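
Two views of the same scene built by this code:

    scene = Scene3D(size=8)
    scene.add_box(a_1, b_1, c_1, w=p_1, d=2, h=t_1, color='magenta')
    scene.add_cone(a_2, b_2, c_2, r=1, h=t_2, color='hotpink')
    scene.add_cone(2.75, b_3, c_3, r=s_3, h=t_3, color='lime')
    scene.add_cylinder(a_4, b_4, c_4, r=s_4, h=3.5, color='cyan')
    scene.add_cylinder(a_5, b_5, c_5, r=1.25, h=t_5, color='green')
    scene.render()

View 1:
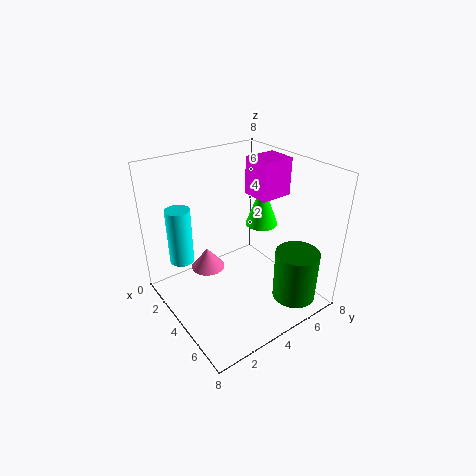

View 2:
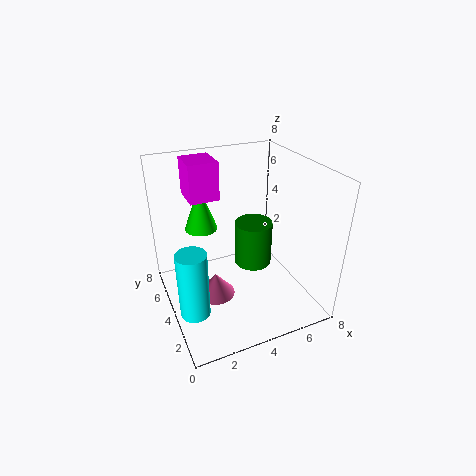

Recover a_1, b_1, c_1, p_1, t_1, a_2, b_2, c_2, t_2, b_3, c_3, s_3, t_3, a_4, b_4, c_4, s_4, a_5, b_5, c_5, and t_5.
a_1 = 2
b_1 = 6
c_1 = 5.5
p_1 = 1.75
t_1 = 2.25
a_2 = 2.25
b_2 = 3
c_2 = 1.5
t_2 = 1.25
b_3 = 6.75
c_3 = 3.5
s_3 = 1
t_3 = 2.75
a_4 = 0.75
b_4 = 2
c_4 = 1.5
s_4 = 0.75
a_5 = 6.25
b_5 = 6.5
c_5 = 0.25
t_5 = 3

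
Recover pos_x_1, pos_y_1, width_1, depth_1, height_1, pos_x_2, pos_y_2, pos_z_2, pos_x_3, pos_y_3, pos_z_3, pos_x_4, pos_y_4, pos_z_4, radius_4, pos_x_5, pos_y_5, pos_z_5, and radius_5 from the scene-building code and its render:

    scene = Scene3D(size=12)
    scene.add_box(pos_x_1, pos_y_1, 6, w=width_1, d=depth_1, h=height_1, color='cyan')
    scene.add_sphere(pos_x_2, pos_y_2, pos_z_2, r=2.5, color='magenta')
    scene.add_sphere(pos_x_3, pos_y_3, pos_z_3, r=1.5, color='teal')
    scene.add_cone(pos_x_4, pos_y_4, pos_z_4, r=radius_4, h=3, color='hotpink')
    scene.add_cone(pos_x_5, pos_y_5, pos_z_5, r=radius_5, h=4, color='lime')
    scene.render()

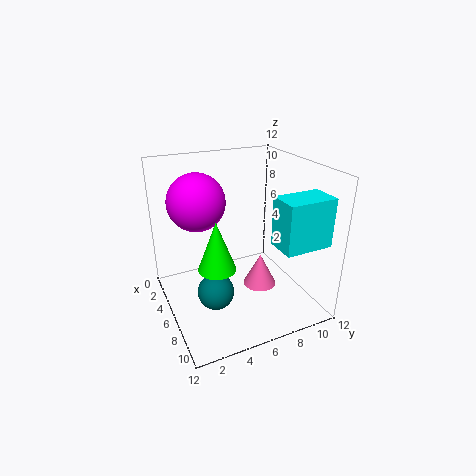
pos_x_1 = 8
pos_y_1 = 8
width_1 = 2.5
depth_1 = 4
height_1 = 4
pos_x_2 = 3
pos_y_2 = 3.5
pos_z_2 = 8.5
pos_x_3 = 7
pos_y_3 = 3.5
pos_z_3 = 2
pos_x_4 = 5.5
pos_y_4 = 8.5
pos_z_4 = 0.5
radius_4 = 1.5
pos_x_5 = 7.5
pos_y_5 = 3.5
pos_z_5 = 4.5
radius_5 = 1.5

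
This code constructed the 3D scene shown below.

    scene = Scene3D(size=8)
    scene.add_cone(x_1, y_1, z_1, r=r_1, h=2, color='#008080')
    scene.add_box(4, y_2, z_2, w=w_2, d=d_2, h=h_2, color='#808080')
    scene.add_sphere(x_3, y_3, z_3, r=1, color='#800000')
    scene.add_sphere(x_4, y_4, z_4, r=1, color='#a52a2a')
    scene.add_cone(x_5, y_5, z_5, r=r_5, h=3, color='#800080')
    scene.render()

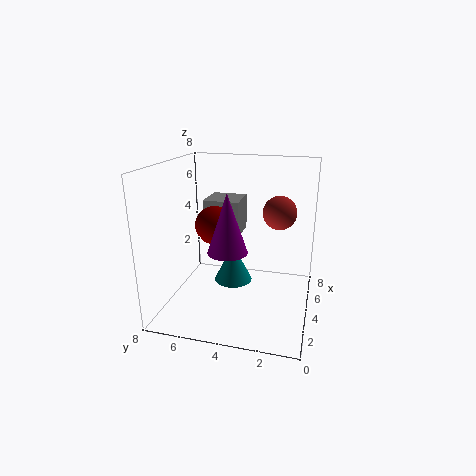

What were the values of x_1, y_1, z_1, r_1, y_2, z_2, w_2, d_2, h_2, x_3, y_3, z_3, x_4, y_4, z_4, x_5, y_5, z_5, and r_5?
x_1 = 3
y_1 = 4
z_1 = 2
r_1 = 1
y_2 = 4
z_2 = 4
w_2 = 2
d_2 = 2
h_2 = 2
x_3 = 3
y_3 = 5
z_3 = 5
x_4 = 6
y_4 = 2
z_4 = 5
x_5 = 2
y_5 = 4
z_5 = 4
r_5 = 1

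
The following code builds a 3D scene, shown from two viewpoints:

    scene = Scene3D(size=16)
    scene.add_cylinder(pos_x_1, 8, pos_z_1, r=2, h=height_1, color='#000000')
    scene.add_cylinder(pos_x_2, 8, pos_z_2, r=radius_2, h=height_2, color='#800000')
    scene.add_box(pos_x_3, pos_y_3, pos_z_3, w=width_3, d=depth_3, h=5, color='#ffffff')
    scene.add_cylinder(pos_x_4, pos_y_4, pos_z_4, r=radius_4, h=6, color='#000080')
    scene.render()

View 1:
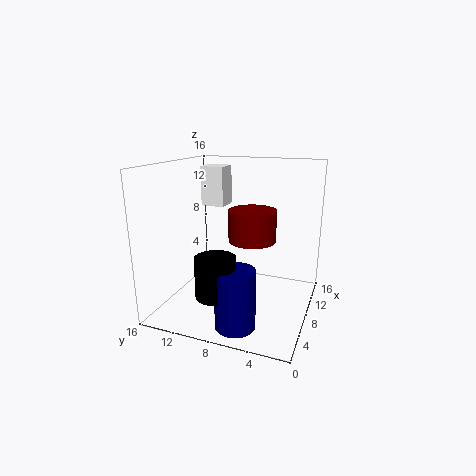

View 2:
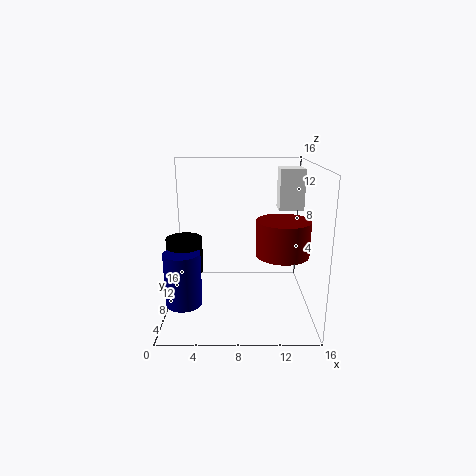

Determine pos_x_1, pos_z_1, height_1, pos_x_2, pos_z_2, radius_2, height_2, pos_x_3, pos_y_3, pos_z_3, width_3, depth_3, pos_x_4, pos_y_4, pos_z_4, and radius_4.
pos_x_1 = 2, pos_z_1 = 4, height_1 = 4, pos_x_2 = 13, pos_z_2 = 6, radius_2 = 3, height_2 = 4, pos_x_3 = 13, pos_y_3 = 12, pos_z_3 = 10, width_3 = 3, depth_3 = 3, pos_x_4 = 2, pos_y_4 = 6, pos_z_4 = 1, radius_4 = 2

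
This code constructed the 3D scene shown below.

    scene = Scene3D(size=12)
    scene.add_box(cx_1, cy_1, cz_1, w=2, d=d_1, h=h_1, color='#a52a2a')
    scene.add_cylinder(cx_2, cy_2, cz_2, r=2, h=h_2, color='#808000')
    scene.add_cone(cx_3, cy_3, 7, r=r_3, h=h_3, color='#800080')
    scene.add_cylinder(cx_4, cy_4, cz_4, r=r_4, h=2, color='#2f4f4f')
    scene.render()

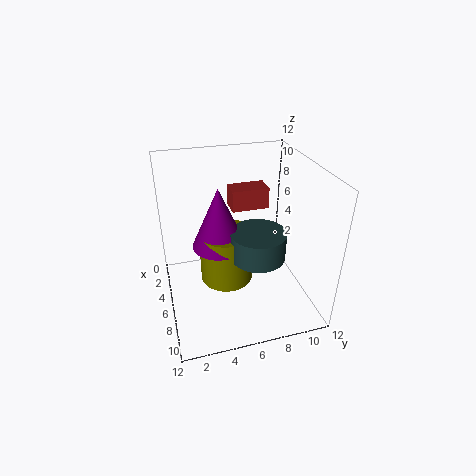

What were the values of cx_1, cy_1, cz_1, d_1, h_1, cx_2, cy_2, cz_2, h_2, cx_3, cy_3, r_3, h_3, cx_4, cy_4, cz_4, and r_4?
cx_1 = 0.5; cy_1 = 6.5; cz_1 = 6.5; d_1 = 3.5; h_1 = 2; cx_2 = 8; cy_2 = 4.5; cz_2 = 4; h_2 = 4; cx_3 = 8; cy_3 = 4; r_3 = 2; h_3 = 4.5; cx_4 = 9.5; cy_4 = 6.5; cz_4 = 6.5; r_4 = 2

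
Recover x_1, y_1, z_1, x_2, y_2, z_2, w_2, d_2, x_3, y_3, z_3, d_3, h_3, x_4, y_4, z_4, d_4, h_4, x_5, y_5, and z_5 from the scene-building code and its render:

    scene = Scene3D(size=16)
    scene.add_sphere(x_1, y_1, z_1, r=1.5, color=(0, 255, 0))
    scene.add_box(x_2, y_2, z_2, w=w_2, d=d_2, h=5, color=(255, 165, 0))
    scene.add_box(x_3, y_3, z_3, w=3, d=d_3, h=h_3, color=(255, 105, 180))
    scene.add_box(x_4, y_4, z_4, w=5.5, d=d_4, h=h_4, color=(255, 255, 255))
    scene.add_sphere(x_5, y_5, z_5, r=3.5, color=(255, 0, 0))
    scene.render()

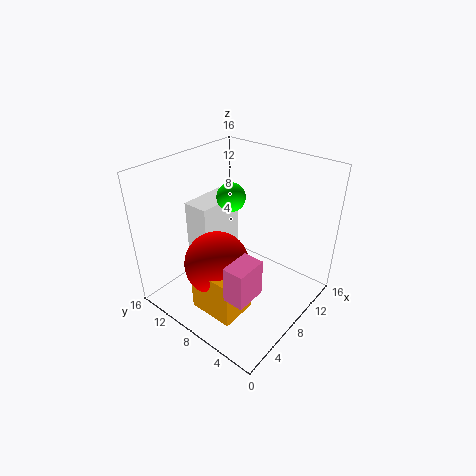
x_1 = 7.5, y_1 = 8.5, z_1 = 13, x_2 = 2, y_2 = 4.5, z_2 = 1.5, w_2 = 4, d_2 = 5, x_3 = 0.5, y_3 = 1.5, z_3 = 7, d_3 = 2, h_3 = 3.5, x_4 = 5.5, y_4 = 10.5, z_4 = 5, d_4 = 3, h_4 = 6.5, x_5 = 5, y_5 = 8.5, z_5 = 6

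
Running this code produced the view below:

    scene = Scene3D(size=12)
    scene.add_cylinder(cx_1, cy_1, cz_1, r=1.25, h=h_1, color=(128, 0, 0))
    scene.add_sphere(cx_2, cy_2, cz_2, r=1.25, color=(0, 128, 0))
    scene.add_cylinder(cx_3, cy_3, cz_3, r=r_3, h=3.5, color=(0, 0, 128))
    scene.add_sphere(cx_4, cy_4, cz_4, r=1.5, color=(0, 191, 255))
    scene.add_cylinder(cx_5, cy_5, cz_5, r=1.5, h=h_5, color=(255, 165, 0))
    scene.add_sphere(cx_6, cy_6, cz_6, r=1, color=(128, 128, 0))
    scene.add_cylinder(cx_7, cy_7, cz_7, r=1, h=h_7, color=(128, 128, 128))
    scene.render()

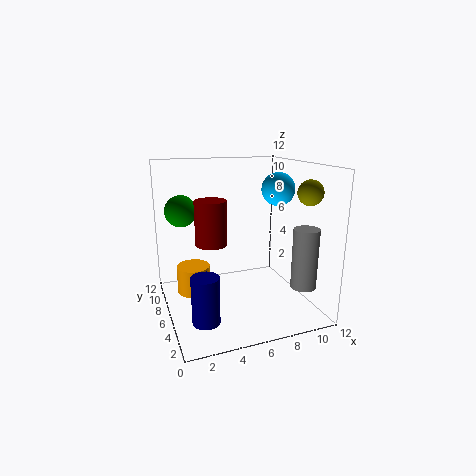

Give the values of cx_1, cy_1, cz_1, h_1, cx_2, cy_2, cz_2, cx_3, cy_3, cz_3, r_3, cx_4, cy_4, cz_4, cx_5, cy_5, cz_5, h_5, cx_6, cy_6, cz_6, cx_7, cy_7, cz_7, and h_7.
cx_1 = 3.5
cy_1 = 5.25
cz_1 = 6
h_1 = 3.5
cx_2 = 1.5
cy_2 = 6.75
cz_2 = 8.5
cx_3 = 2
cy_3 = 1.75
cz_3 = 1.5
r_3 = 1
cx_4 = 10.5
cy_4 = 7.75
cz_4 = 9.5
cx_5 = 2.75
cy_5 = 9
cz_5 = 0.25
h_5 = 2.5
cx_6 = 10.75
cy_6 = 3
cz_6 = 10
cx_7 = 10
cy_7 = 2
cz_7 = 2.75
h_7 = 4.75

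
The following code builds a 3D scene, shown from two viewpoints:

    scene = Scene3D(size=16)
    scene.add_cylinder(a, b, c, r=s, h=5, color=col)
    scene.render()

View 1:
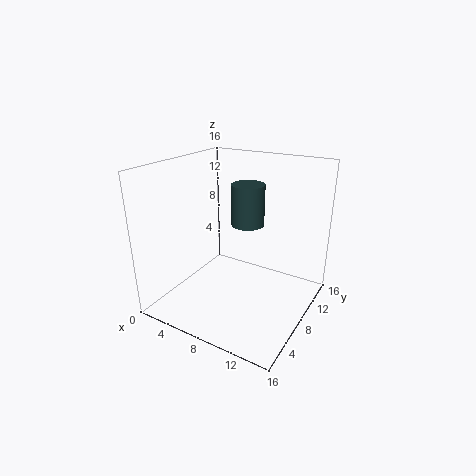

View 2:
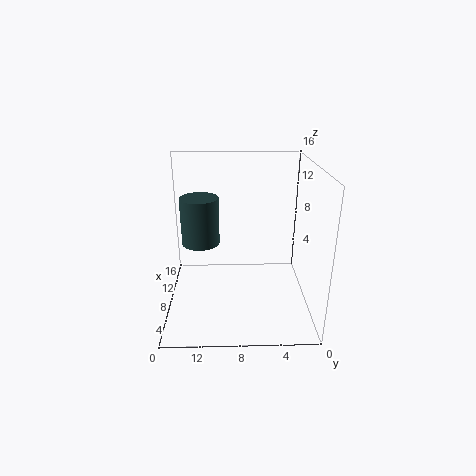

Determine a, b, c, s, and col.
a = 7, b = 12, c = 8, s = 2, col = 'darkslategray'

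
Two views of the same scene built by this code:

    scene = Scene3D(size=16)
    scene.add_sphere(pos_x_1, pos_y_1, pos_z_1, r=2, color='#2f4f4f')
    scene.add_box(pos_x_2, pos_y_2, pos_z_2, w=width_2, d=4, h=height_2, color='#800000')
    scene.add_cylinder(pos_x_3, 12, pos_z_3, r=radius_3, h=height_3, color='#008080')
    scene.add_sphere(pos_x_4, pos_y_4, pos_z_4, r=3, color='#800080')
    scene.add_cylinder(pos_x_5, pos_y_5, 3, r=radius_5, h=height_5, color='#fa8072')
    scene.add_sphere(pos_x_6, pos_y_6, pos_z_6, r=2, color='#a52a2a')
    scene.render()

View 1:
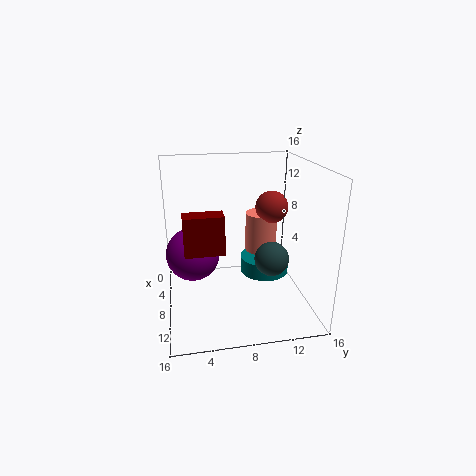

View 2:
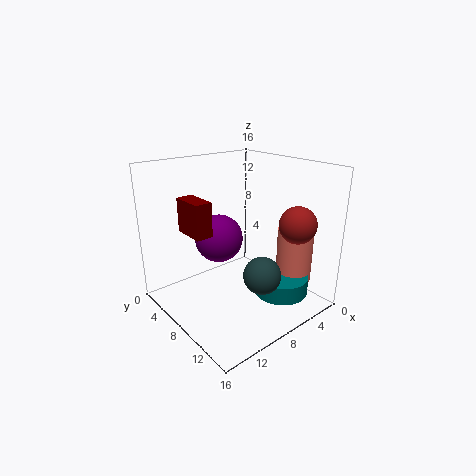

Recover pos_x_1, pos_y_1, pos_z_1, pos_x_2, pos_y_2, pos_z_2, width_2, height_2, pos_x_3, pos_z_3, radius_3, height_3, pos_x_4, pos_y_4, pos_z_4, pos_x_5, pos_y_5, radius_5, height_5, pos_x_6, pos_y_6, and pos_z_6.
pos_x_1 = 8, pos_y_1 = 12, pos_z_1 = 5, pos_x_2 = 10, pos_y_2 = 2, pos_z_2 = 8, width_2 = 2, height_2 = 4, pos_x_3 = 5, pos_z_3 = 2, radius_3 = 3, height_3 = 2, pos_x_4 = 7, pos_y_4 = 3, pos_z_4 = 6, pos_x_5 = 3, pos_y_5 = 12, radius_5 = 2, height_5 = 6, pos_x_6 = 4, pos_y_6 = 13, pos_z_6 = 10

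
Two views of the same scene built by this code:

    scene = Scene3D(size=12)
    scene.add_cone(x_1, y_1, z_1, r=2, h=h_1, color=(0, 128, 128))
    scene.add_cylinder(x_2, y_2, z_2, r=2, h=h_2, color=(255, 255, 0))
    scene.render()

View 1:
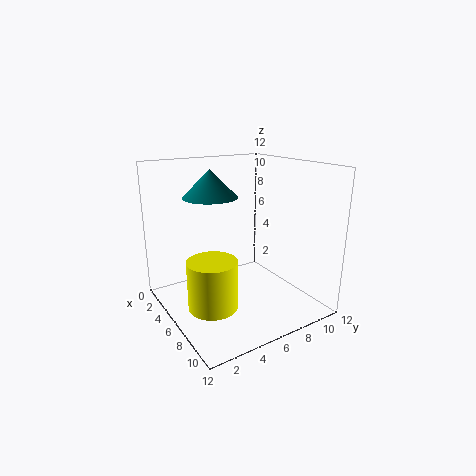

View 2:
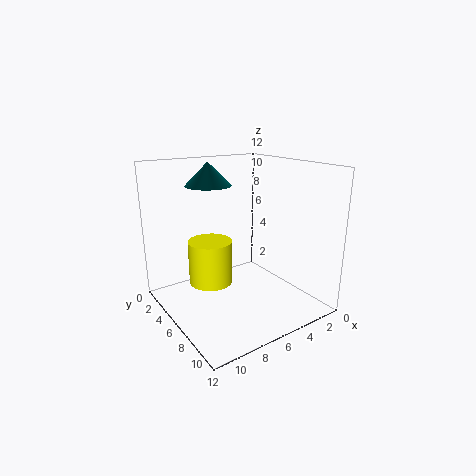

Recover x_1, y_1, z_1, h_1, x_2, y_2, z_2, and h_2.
x_1 = 7; y_1 = 3; z_1 = 10; h_1 = 2; x_2 = 7; y_2 = 3; z_2 = 1; h_2 = 4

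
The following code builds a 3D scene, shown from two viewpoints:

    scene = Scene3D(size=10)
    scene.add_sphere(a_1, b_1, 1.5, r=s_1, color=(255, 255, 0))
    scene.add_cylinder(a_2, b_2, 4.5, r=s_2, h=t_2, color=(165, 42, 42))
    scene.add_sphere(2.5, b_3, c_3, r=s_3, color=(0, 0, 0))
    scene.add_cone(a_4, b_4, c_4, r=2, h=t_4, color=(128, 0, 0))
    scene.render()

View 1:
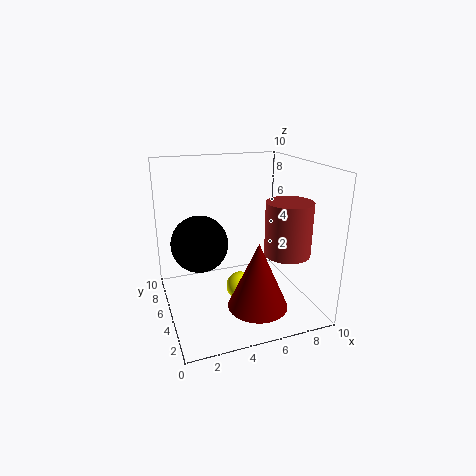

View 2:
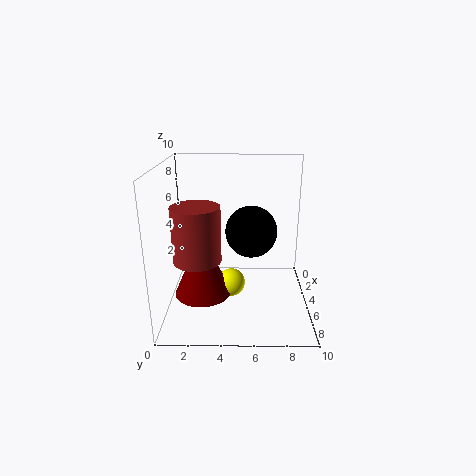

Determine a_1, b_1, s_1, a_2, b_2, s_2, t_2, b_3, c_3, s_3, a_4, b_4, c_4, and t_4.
a_1 = 5, b_1 = 4.5, s_1 = 1, a_2 = 7.5, b_2 = 2.5, s_2 = 1.5, t_2 = 3.5, b_3 = 6, c_3 = 4.5, s_3 = 2, a_4 = 5.5, b_4 = 2.5, c_4 = 1, t_4 = 4.5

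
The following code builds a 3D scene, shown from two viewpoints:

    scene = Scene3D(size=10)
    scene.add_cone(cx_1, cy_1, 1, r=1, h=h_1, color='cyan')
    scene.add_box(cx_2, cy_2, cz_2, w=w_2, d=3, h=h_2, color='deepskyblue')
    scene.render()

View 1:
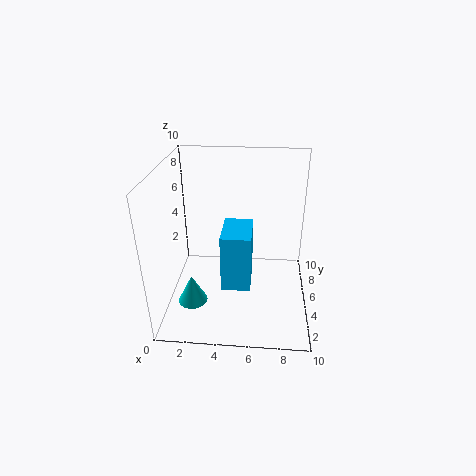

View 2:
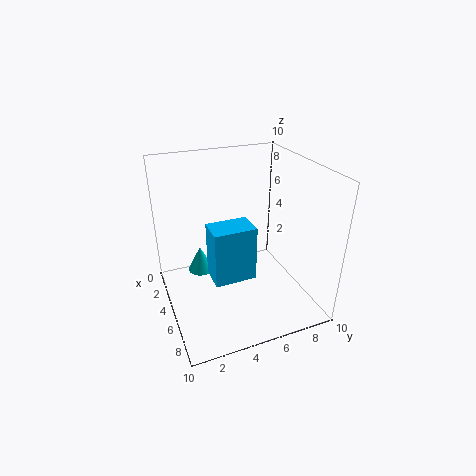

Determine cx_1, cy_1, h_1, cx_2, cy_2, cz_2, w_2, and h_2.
cx_1 = 2, cy_1 = 3, h_1 = 2, cx_2 = 4, cy_2 = 3, cz_2 = 2, w_2 = 2, h_2 = 4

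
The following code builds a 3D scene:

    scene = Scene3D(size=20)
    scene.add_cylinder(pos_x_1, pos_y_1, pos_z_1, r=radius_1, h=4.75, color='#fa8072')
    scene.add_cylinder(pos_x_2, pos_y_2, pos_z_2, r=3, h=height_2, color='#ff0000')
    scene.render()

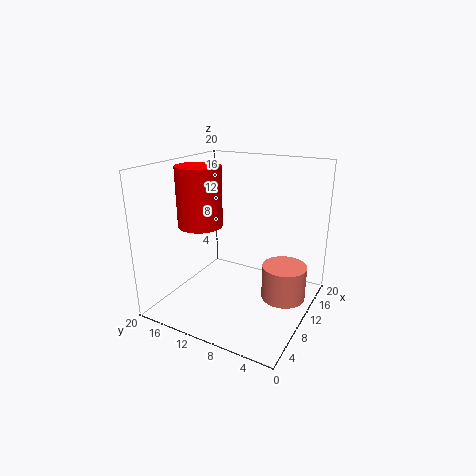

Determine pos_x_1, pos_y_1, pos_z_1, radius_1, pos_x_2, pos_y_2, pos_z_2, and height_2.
pos_x_1 = 10.75
pos_y_1 = 3.25
pos_z_1 = 2.25
radius_1 = 3
pos_x_2 = 7.25
pos_y_2 = 14.25
pos_z_2 = 12
height_2 = 8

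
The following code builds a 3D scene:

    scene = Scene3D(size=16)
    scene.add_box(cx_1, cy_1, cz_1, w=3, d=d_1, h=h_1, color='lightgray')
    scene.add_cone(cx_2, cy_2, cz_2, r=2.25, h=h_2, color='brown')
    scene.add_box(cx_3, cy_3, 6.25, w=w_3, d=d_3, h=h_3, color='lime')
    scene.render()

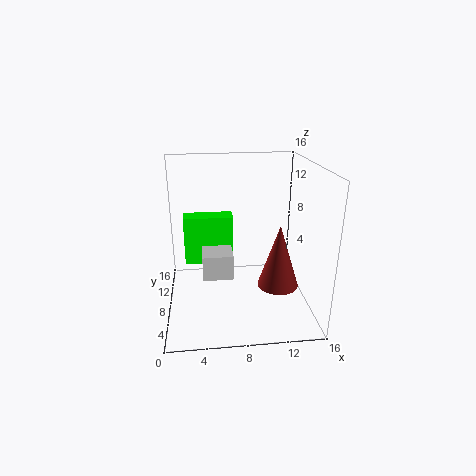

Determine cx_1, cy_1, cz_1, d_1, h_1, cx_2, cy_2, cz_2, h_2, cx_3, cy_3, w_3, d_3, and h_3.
cx_1 = 4; cy_1 = 3; cz_1 = 5.75; d_1 = 4; h_1 = 2.5; cx_2 = 12.25; cy_2 = 6; cz_2 = 3; h_2 = 7; cx_3 = 2.25; cy_3 = 5.75; w_3 = 5; d_3 = 2; h_3 = 5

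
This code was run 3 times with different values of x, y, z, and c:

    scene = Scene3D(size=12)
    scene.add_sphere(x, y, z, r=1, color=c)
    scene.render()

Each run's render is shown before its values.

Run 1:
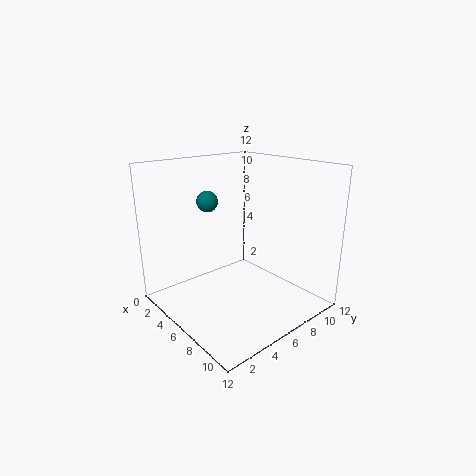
x = 1
y = 6.5
z = 8
c = 'teal'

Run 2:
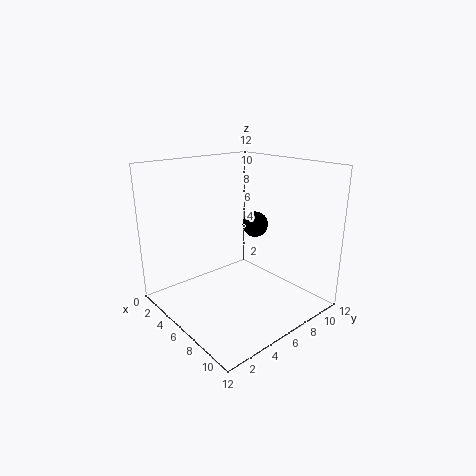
x = 7.5
y = 6.5
z = 7.5
c = 'black'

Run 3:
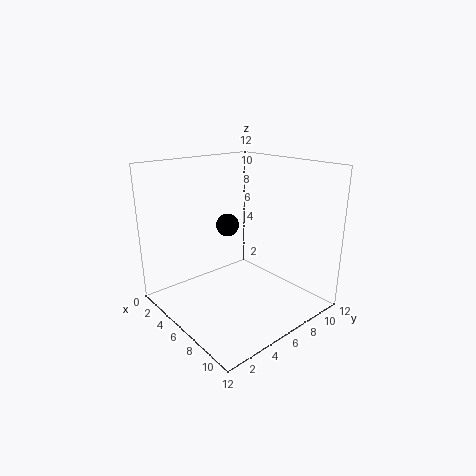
x = 4
y = 6.5
z = 6.5
c = 'black'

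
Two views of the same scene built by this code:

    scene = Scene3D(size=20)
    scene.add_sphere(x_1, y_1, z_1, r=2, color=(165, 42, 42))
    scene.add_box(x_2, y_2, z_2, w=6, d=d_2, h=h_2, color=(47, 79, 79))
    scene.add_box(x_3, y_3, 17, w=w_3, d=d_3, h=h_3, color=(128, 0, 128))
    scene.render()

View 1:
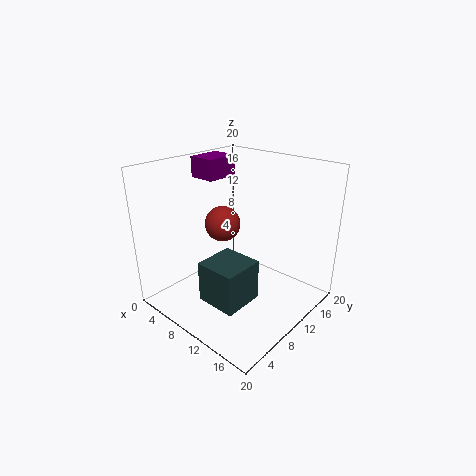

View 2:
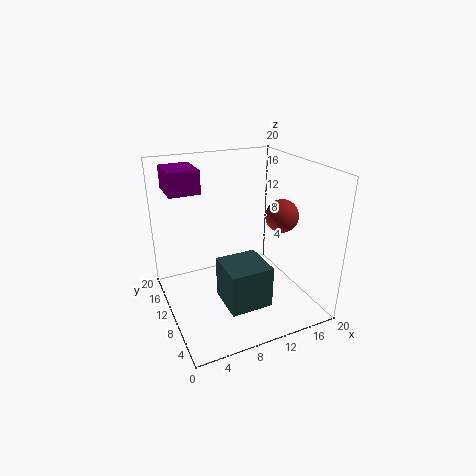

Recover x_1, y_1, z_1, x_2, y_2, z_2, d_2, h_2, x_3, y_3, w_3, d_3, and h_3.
x_1 = 13; y_1 = 4; z_1 = 15; x_2 = 7; y_2 = 5; z_2 = 1; d_2 = 6; h_2 = 6; x_3 = 1; y_3 = 10; w_3 = 4; d_3 = 5; h_3 = 3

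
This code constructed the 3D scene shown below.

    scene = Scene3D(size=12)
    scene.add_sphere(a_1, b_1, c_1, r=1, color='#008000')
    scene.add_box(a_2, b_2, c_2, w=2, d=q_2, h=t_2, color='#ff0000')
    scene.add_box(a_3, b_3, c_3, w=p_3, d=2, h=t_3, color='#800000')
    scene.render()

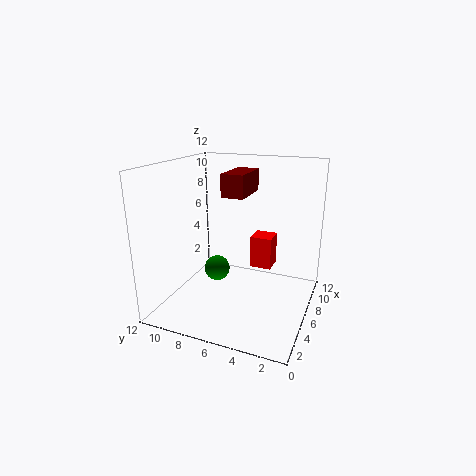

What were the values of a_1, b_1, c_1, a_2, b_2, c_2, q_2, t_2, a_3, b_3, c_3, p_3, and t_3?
a_1 = 4; b_1 = 7; c_1 = 4; a_2 = 9; b_2 = 4; c_2 = 2; q_2 = 2; t_2 = 3; a_3 = 7; b_3 = 6; c_3 = 9; p_3 = 4; t_3 = 2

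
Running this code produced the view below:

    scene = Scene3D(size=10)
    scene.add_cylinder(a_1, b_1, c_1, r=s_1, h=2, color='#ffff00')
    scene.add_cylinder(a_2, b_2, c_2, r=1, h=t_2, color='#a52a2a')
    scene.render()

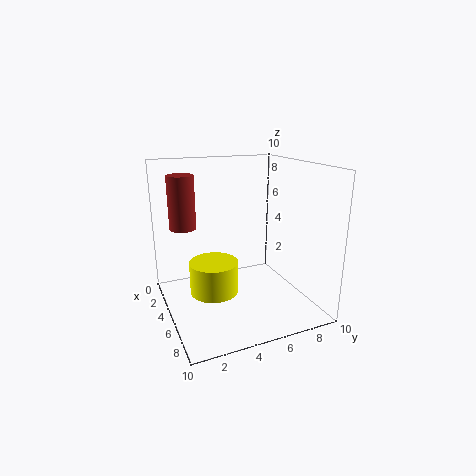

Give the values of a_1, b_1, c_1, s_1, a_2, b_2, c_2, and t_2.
a_1 = 7; b_1 = 2.5; c_1 = 2.5; s_1 = 1.5; a_2 = 1.5; b_2 = 2; c_2 = 5; t_2 = 4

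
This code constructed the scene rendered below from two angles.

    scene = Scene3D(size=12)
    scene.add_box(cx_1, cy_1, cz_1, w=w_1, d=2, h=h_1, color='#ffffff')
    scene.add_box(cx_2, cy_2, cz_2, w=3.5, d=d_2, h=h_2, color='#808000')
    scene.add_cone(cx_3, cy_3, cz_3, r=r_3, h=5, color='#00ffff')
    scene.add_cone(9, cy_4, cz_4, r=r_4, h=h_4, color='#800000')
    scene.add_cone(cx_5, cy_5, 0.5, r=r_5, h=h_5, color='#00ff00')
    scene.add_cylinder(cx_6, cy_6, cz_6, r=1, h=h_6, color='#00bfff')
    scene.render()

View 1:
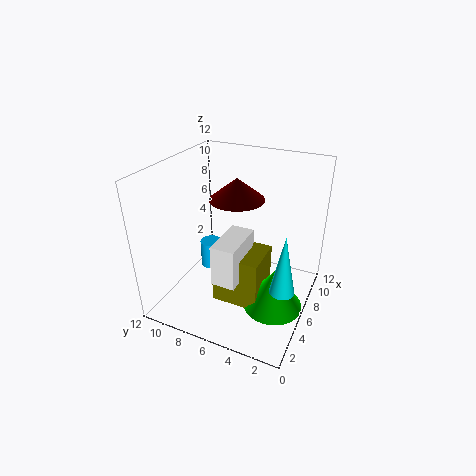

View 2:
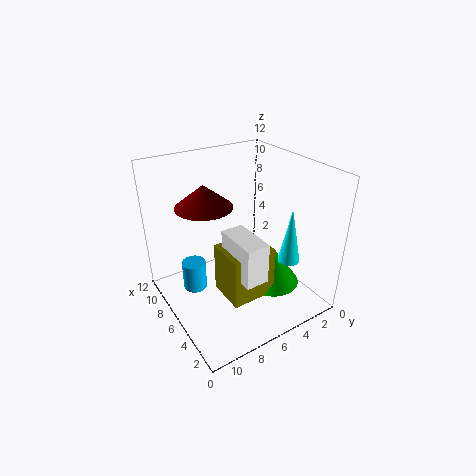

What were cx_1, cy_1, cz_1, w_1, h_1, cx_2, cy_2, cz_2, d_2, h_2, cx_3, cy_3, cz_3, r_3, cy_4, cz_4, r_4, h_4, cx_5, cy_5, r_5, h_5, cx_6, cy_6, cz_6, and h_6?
cx_1 = 3; cy_1 = 5; cz_1 = 3; w_1 = 4; h_1 = 3.5; cx_2 = 4; cy_2 = 3.5; cz_2 = 0.5; d_2 = 4; h_2 = 4.5; cx_3 = 4.5; cy_3 = 1.5; cz_3 = 3; r_3 = 1; cy_4 = 7.5; cz_4 = 8; r_4 = 2.5; h_4 = 2; cx_5 = 5.5; cy_5 = 2.5; r_5 = 2.5; h_5 = 3.5; cx_6 = 7.5; cy_6 = 9.5; cz_6 = 1.5; h_6 = 2.5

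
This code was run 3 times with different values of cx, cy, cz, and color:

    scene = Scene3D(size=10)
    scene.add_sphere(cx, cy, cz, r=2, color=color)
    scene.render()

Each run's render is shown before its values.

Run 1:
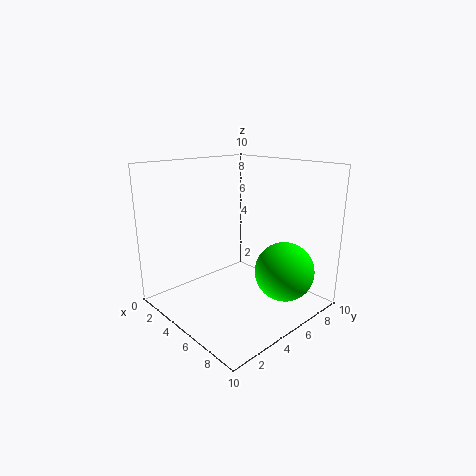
cx = 8
cy = 6.5
cz = 3
color = 'lime'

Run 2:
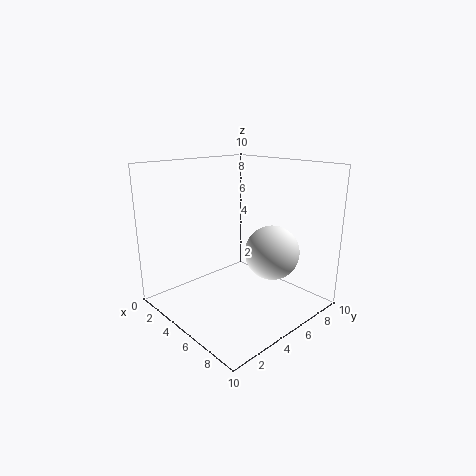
cx = 6
cy = 7.5
cz = 3.5
color = 'white'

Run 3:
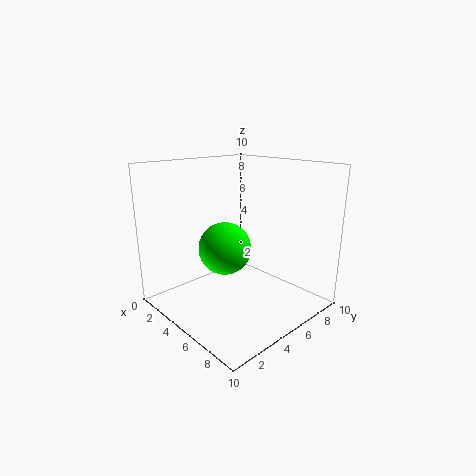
cx = 3
cy = 5.5
cz = 3.5
color = 'lime'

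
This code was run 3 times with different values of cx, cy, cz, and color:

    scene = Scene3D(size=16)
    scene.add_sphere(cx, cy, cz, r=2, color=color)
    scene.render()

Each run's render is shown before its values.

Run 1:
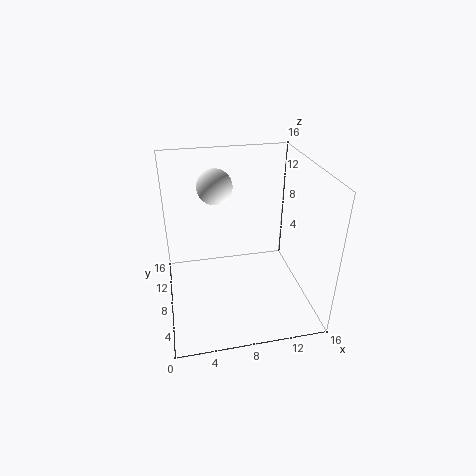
cx = 6, cy = 11, cz = 13, color = 'white'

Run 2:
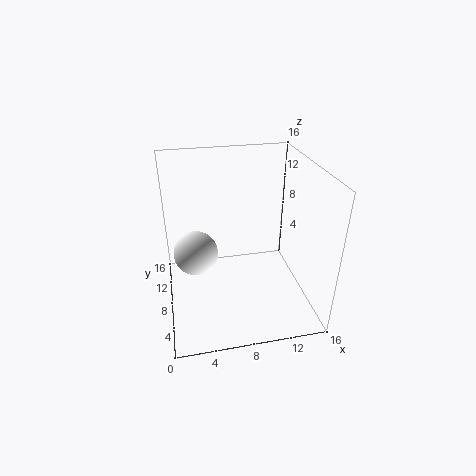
cx = 3, cy = 3, cz = 10, color = 'white'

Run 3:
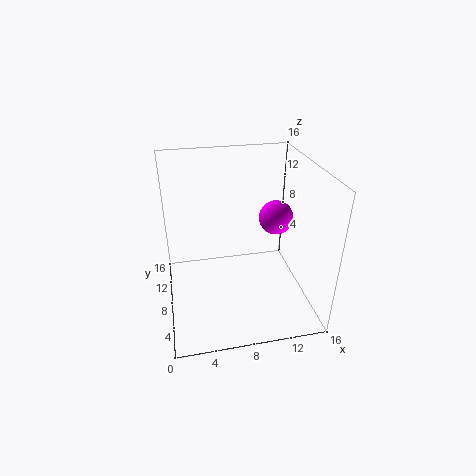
cx = 13, cy = 10, cz = 9, color = 'magenta'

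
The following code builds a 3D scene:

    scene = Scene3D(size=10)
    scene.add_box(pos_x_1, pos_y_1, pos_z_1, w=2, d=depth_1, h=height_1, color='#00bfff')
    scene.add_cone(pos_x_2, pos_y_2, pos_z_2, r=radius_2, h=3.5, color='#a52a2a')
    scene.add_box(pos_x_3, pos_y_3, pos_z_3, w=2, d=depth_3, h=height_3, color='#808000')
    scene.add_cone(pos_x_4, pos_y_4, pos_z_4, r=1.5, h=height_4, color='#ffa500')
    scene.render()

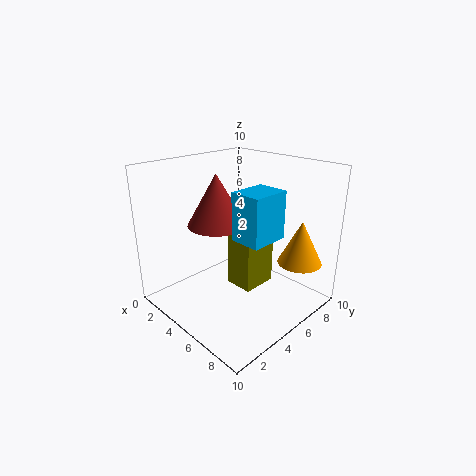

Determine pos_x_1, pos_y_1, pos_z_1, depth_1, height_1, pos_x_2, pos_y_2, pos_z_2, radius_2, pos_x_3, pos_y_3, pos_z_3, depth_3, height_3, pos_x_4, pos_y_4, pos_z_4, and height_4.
pos_x_1 = 6.5
pos_y_1 = 3
pos_z_1 = 6
depth_1 = 2.5
height_1 = 3
pos_x_2 = 4
pos_y_2 = 4
pos_z_2 = 6
radius_2 = 2
pos_x_3 = 4.5
pos_y_3 = 4.5
pos_z_3 = 1.5
depth_3 = 2.5
height_3 = 4
pos_x_4 = 8.5
pos_y_4 = 7.5
pos_z_4 = 3.5
height_4 = 3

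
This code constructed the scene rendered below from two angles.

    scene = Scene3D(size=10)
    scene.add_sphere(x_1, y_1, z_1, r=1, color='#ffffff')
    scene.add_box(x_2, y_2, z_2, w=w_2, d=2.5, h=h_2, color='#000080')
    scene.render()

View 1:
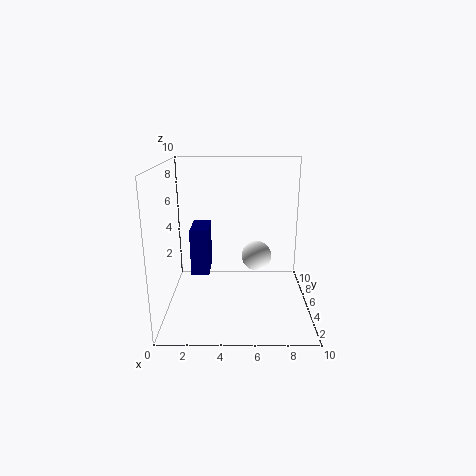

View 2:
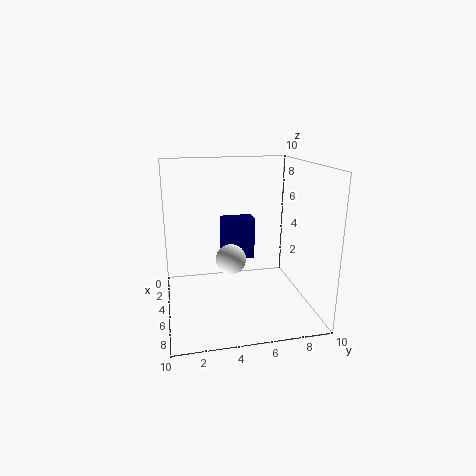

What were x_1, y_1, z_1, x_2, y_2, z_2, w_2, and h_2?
x_1 = 6.25
y_1 = 4.25
z_1 = 4
x_2 = 1.75
y_2 = 4.25
z_2 = 2.5
w_2 = 1.25
h_2 = 3.25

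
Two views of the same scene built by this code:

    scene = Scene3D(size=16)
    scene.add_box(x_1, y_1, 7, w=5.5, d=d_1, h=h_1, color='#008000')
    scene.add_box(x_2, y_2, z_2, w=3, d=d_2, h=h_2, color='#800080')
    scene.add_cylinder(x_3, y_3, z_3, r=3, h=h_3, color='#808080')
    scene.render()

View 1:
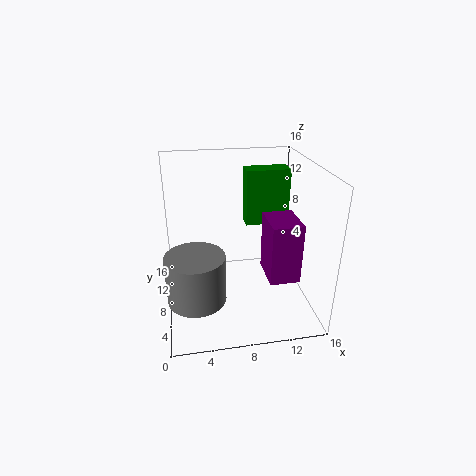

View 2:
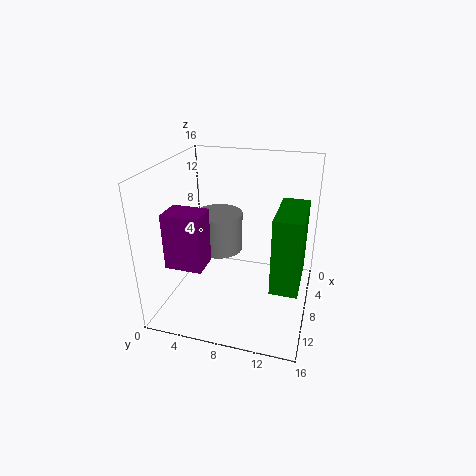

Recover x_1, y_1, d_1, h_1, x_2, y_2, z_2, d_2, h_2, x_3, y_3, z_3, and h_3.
x_1 = 10
y_1 = 13
d_1 = 2.5
h_1 = 7
x_2 = 10
y_2 = 1.5
z_2 = 6
d_2 = 4
h_2 = 6
x_3 = 3
y_3 = 4
z_3 = 3.5
h_3 = 5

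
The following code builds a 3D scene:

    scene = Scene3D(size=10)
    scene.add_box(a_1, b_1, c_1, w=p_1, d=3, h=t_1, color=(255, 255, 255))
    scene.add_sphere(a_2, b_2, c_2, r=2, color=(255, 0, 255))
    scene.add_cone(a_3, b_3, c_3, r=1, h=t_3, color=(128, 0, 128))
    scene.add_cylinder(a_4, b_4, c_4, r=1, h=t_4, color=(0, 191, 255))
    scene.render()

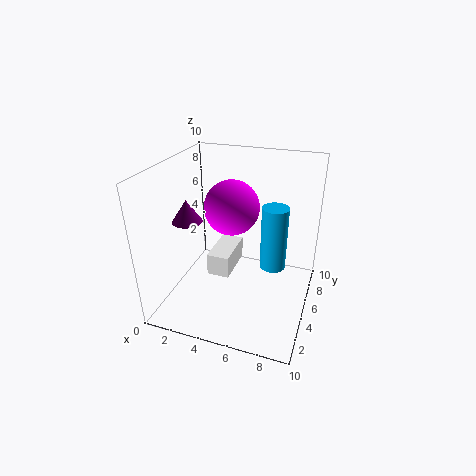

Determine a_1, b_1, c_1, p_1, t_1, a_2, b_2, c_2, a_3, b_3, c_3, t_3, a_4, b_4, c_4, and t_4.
a_1 = 3.5
b_1 = 3
c_1 = 3
p_1 = 1.5
t_1 = 1.5
a_2 = 4
b_2 = 6.5
c_2 = 6.5
a_3 = 2
b_3 = 3.5
c_3 = 6.5
t_3 = 1.5
a_4 = 7
b_4 = 7.5
c_4 = 1.5
t_4 = 5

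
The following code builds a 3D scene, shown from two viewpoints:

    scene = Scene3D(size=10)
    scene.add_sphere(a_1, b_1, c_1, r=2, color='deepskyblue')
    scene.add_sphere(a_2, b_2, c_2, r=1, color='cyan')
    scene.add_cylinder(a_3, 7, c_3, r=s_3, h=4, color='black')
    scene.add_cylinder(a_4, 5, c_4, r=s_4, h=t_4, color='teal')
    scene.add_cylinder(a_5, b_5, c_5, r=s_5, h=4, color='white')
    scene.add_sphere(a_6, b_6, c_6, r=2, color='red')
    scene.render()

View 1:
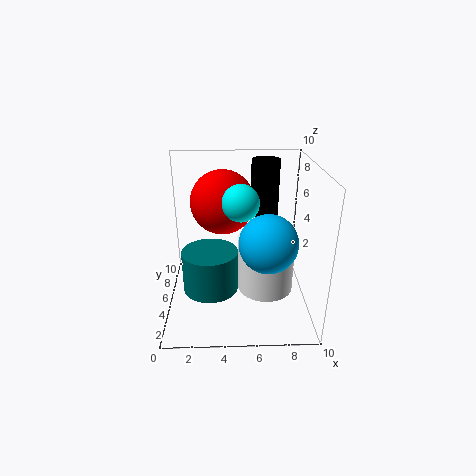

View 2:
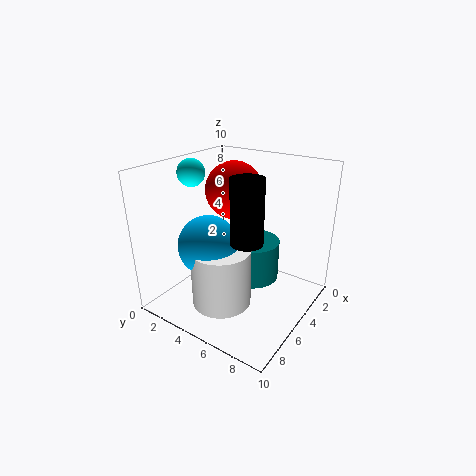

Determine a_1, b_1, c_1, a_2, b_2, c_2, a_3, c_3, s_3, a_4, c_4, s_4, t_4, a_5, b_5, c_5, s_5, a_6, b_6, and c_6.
a_1 = 7, b_1 = 4, c_1 = 5, a_2 = 5, b_2 = 1, c_2 = 9, a_3 = 7, c_3 = 6, s_3 = 1, a_4 = 3, c_4 = 1, s_4 = 2, t_4 = 3, a_5 = 7, b_5 = 5, c_5 = 1, s_5 = 2, a_6 = 4, b_6 = 4, c_6 = 8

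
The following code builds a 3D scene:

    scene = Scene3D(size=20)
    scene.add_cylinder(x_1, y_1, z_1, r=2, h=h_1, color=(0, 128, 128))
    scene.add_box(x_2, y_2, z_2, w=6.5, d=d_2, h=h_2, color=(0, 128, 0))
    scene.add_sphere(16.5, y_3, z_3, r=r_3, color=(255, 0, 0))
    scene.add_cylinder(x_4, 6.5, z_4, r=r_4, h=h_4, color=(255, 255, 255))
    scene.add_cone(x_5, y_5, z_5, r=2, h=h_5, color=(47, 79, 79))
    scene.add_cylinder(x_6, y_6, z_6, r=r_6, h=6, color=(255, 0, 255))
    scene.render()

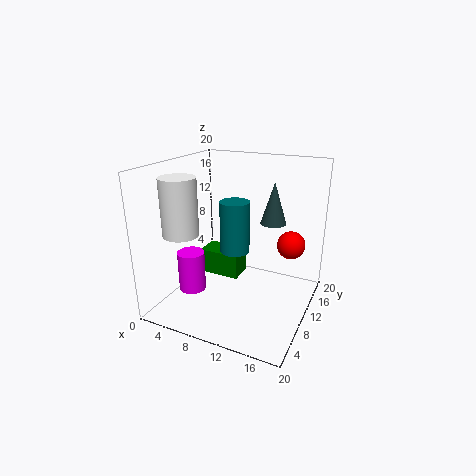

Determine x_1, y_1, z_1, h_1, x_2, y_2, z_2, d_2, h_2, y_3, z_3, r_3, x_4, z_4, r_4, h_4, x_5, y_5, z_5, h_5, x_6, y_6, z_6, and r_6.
x_1 = 10, y_1 = 9, z_1 = 8.5, h_1 = 7, x_2 = 1.5, y_2 = 13.5, z_2 = 1, d_2 = 4, h_2 = 4, y_3 = 14, z_3 = 8.5, r_3 = 2, x_4 = 3, z_4 = 10.5, r_4 = 2.5, h_4 = 8, x_5 = 12.5, y_5 = 17.5, z_5 = 10, h_5 = 6.5, x_6 = 3, y_6 = 8.5, z_6 = 1, r_6 = 2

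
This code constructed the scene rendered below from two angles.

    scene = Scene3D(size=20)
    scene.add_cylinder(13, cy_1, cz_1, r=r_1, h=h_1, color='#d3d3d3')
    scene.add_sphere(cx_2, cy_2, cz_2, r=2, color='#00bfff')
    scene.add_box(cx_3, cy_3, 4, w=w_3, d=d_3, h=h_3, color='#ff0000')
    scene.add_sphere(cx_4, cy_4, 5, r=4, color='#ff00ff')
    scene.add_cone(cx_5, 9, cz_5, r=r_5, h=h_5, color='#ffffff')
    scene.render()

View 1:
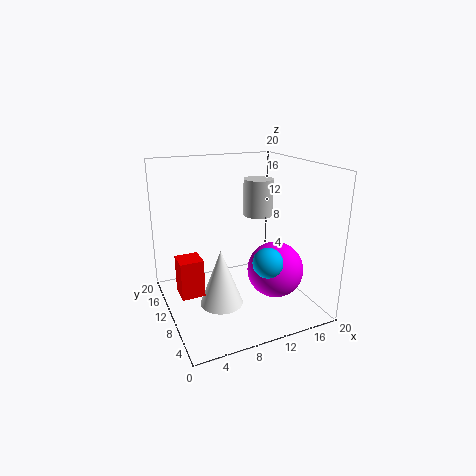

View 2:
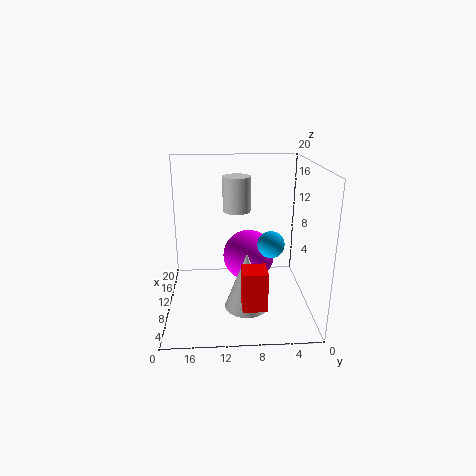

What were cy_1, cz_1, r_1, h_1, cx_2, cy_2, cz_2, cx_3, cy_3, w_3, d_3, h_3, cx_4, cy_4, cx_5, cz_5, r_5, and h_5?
cy_1 = 10, cz_1 = 13, r_1 = 2, h_1 = 5, cx_2 = 12, cy_2 = 5, cz_2 = 8, cx_3 = 1, cy_3 = 7, w_3 = 3, d_3 = 3, h_3 = 5, cx_4 = 15, cy_4 = 8, cx_5 = 7, cz_5 = 1, r_5 = 3, h_5 = 8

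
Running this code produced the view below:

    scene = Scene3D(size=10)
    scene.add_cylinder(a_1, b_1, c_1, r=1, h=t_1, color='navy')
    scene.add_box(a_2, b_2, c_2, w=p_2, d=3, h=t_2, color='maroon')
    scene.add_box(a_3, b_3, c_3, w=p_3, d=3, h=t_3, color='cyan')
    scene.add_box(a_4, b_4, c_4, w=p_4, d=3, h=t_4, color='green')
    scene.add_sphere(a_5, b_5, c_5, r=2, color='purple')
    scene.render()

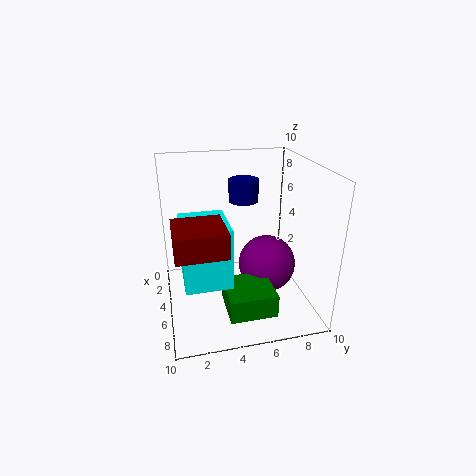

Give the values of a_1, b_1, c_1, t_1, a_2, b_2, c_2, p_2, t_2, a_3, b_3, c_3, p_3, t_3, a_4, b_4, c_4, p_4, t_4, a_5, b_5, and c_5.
a_1 = 4.5, b_1 = 5.5, c_1 = 7.5, t_1 = 1.5, a_2 = 6.5, b_2 = 0.5, c_2 = 6, p_2 = 3, t_2 = 1.5, a_3 = 4.5, b_3 = 1, c_3 = 3, p_3 = 3.5, t_3 = 4, a_4 = 6.5, b_4 = 3.5, c_4 = 1.5, p_4 = 3, t_4 = 1.5, a_5 = 5.5, b_5 = 7, c_5 = 3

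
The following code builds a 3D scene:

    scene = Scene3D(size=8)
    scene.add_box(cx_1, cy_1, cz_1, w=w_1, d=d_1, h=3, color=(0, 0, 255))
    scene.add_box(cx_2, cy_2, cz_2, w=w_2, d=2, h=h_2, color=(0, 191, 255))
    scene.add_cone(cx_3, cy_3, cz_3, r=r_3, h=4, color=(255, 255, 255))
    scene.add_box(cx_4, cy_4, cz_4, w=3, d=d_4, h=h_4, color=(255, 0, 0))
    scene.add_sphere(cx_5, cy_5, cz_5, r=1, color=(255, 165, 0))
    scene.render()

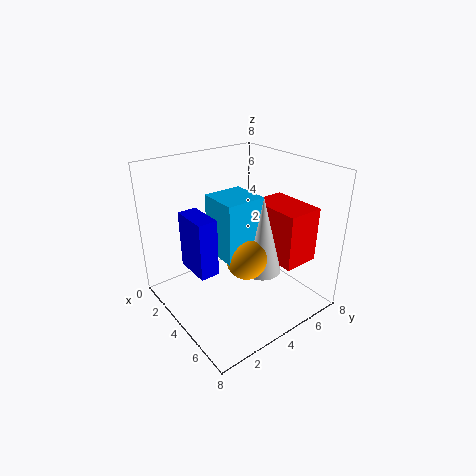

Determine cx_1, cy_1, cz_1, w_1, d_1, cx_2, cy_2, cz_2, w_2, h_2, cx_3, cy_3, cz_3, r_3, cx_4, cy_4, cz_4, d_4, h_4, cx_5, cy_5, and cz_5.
cx_1 = 3
cy_1 = 1
cz_1 = 3
w_1 = 2
d_1 = 1
cx_2 = 4
cy_2 = 2
cz_2 = 4
w_2 = 2
h_2 = 3
cx_3 = 6
cy_3 = 4
cz_3 = 3
r_3 = 1
cx_4 = 4
cy_4 = 5
cz_4 = 3
d_4 = 2
h_4 = 3
cx_5 = 6
cy_5 = 3
cz_5 = 4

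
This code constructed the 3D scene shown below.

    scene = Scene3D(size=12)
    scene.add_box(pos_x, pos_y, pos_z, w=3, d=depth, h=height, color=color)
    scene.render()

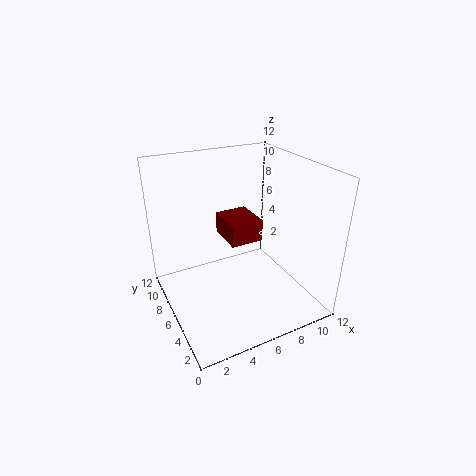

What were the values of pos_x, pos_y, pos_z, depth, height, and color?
pos_x = 6, pos_y = 7, pos_z = 4.5, depth = 3.5, height = 2, color = 'maroon'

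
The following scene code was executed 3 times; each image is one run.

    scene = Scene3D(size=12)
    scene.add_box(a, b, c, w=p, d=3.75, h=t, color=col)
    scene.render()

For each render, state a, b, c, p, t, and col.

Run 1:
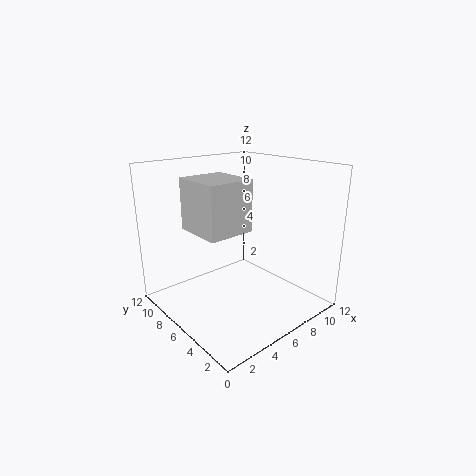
a = 1.25; b = 3; c = 7.75; p = 3.5; t = 3.75; col = 'lightgray'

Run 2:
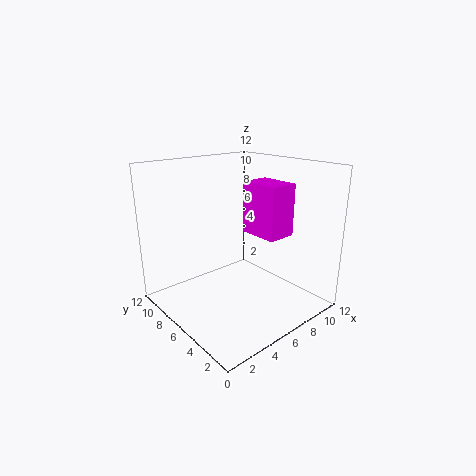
a = 8.75; b = 4.75; c = 5.25; p = 2.75; t = 4.75; col = 'magenta'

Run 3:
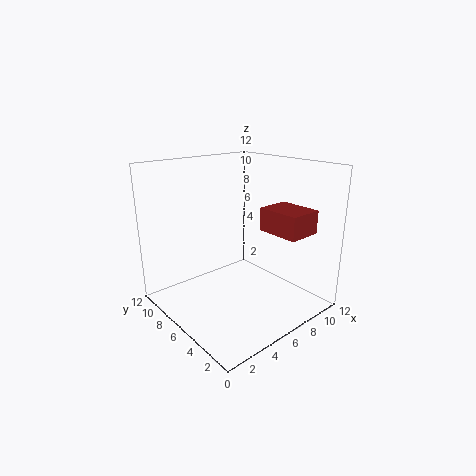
a = 8.25; b = 2; c = 6.25; p = 3; t = 2; col = 'brown'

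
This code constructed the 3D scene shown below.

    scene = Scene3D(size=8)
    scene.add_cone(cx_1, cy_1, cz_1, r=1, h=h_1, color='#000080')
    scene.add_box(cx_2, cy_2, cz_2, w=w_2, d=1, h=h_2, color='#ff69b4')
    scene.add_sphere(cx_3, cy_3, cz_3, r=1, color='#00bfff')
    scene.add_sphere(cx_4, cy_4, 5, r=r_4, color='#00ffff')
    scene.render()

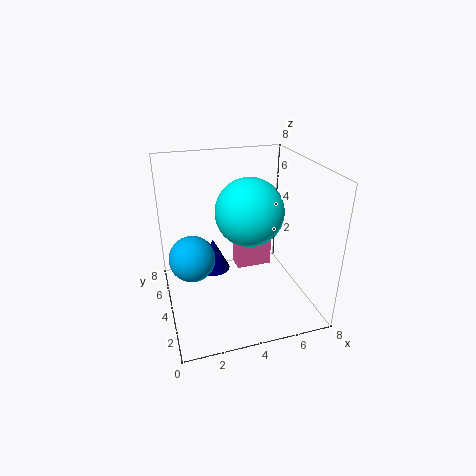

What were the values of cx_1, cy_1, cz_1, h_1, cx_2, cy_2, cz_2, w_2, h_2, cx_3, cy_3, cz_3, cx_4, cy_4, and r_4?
cx_1 = 3, cy_1 = 6, cz_1 = 1, h_1 = 2, cx_2 = 4, cy_2 = 4, cz_2 = 2, w_2 = 2, h_2 = 3, cx_3 = 1, cy_3 = 1, cz_3 = 5, cx_4 = 5, cy_4 = 5, r_4 = 2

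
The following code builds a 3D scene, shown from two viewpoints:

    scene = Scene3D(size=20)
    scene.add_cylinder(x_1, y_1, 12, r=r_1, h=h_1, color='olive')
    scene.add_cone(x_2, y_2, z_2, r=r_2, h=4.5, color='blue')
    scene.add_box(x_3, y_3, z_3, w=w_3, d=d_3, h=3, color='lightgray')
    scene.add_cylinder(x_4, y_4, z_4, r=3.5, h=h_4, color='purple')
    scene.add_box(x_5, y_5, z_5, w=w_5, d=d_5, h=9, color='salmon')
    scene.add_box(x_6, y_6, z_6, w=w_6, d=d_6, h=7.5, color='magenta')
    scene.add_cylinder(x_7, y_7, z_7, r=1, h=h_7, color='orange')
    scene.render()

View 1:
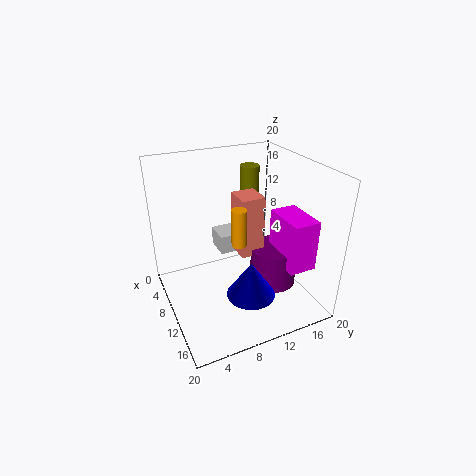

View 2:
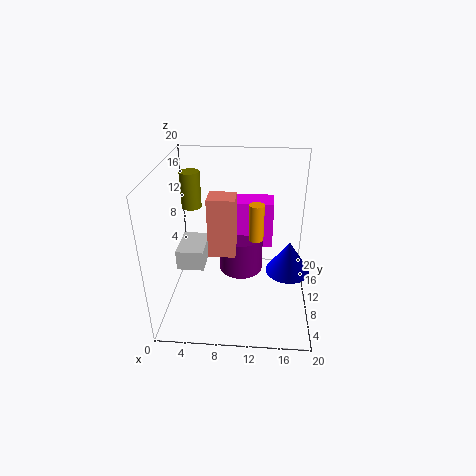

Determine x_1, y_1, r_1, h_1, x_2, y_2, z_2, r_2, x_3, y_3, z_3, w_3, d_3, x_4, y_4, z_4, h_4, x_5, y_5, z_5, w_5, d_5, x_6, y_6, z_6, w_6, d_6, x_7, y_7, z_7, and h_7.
x_1 = 2.5; y_1 = 15.5; r_1 = 1.5; h_1 = 5.5; x_2 = 17; y_2 = 8.5; z_2 = 6; r_2 = 3; x_3 = 1; y_3 = 9.5; z_3 = 4.5; w_3 = 4; d_3 = 6; x_4 = 10; y_4 = 16; z_4 = 1; h_4 = 6; x_5 = 5.5; y_5 = 11; z_5 = 6; w_5 = 4; d_5 = 3.5; x_6 = 8.5; y_6 = 16; z_6 = 5; w_6 = 6.5; d_6 = 4; x_7 = 12.5; y_7 = 9; z_7 = 10.5; h_7 = 5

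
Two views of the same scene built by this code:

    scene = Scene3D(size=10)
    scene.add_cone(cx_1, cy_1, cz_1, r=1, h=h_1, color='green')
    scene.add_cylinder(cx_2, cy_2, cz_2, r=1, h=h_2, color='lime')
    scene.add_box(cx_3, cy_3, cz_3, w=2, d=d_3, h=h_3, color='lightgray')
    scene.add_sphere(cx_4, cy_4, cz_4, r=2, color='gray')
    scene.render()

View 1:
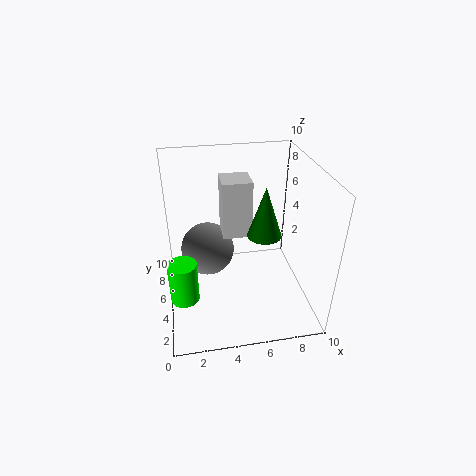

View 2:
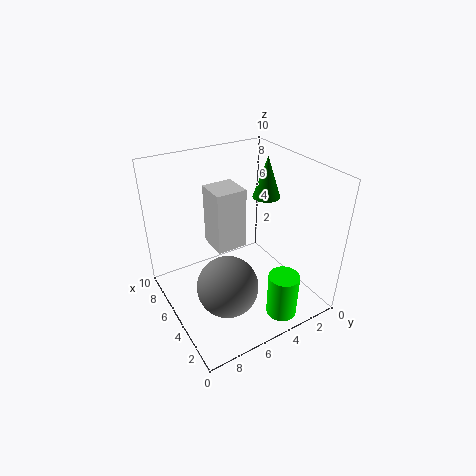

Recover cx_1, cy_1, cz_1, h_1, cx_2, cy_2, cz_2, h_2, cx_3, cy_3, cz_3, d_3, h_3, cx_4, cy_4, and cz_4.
cx_1 = 6
cy_1 = 2
cz_1 = 7
h_1 = 3
cx_2 = 1
cy_2 = 4
cz_2 = 1
h_2 = 3
cx_3 = 4
cy_3 = 5
cz_3 = 5
d_3 = 2
h_3 = 4
cx_4 = 3
cy_4 = 7
cz_4 = 3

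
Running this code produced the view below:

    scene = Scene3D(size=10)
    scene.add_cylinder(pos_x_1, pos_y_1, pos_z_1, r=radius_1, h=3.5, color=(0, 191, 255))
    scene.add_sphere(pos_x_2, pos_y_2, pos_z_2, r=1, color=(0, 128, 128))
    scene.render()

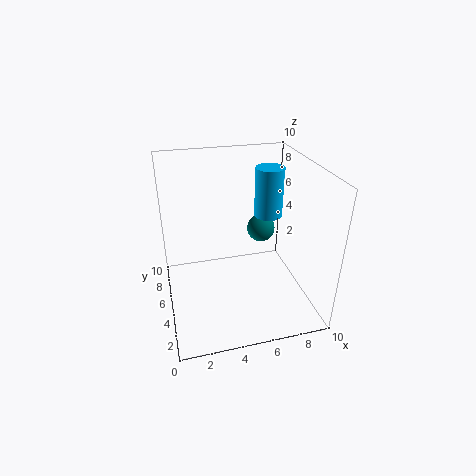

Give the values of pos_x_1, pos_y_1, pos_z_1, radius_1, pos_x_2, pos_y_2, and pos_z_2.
pos_x_1 = 7.5; pos_y_1 = 6; pos_z_1 = 6; radius_1 = 1; pos_x_2 = 7; pos_y_2 = 6; pos_z_2 = 5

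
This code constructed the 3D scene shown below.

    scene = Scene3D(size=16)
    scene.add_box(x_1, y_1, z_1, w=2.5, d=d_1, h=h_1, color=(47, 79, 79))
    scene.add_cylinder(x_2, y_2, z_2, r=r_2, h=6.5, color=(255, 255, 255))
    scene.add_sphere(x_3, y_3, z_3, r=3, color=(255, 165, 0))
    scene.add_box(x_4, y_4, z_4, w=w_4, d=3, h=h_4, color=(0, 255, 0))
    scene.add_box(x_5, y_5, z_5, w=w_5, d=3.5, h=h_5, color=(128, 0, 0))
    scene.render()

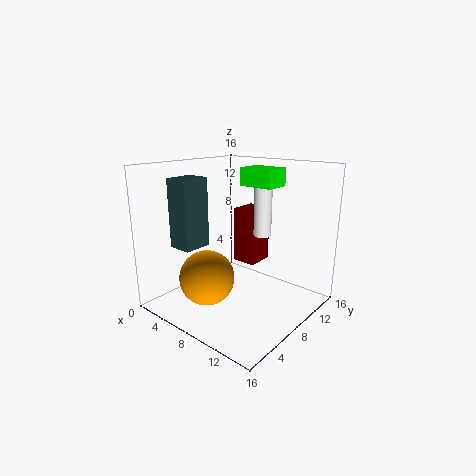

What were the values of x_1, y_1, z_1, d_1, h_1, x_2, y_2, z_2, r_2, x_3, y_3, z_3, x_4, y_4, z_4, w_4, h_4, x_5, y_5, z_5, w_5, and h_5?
x_1 = 4.5, y_1 = 1.5, z_1 = 8, d_1 = 3, h_1 = 7, x_2 = 9.5, y_2 = 10.5, z_2 = 8, r_2 = 1, x_3 = 6.5, y_3 = 4.5, z_3 = 4, x_4 = 7, y_4 = 9.5, z_4 = 13.5, w_4 = 4, h_4 = 2, x_5 = 4, y_5 = 12, z_5 = 3, w_5 = 3, h_5 = 7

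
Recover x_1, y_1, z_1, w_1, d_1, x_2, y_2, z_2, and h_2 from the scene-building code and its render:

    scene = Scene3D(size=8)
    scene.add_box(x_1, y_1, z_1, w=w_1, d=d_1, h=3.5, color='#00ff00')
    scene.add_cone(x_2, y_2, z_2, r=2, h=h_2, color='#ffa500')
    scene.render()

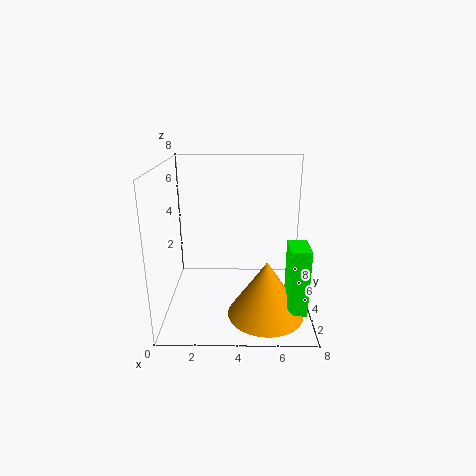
x_1 = 6.5; y_1 = 1; z_1 = 1; w_1 = 1; d_1 = 1.5; x_2 = 5.5; y_2 = 2; z_2 = 0.5; h_2 = 3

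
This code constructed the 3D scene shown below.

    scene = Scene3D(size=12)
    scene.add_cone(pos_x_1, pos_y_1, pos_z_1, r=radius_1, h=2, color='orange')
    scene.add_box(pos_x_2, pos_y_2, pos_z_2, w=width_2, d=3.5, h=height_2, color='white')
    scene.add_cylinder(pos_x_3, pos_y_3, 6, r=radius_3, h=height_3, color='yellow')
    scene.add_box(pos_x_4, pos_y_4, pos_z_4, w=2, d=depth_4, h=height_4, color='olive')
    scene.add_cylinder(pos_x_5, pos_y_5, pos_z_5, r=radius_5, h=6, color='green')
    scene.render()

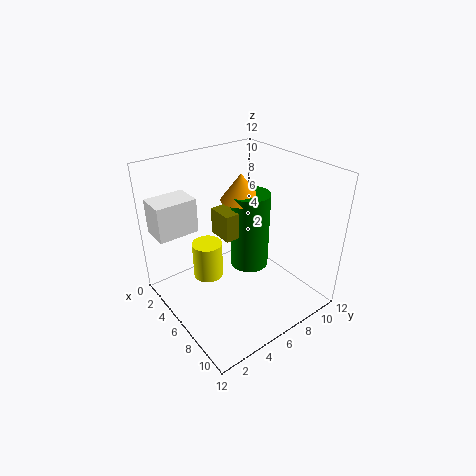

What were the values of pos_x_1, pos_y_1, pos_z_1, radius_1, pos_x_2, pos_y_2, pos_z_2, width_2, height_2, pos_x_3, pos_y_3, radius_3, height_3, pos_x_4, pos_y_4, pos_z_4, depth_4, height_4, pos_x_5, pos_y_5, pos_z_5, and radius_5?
pos_x_1 = 7
pos_y_1 = 5.5
pos_z_1 = 10
radius_1 = 1.5
pos_x_2 = 0.5
pos_y_2 = 0.5
pos_z_2 = 6
width_2 = 2.5
height_2 = 3
pos_x_3 = 8.5
pos_y_3 = 1.5
radius_3 = 1
height_3 = 2.5
pos_x_4 = 6
pos_y_4 = 3.5
pos_z_4 = 7.5
depth_4 = 3
height_4 = 2
pos_x_5 = 7.5
pos_y_5 = 6
pos_z_5 = 4.5
radius_5 = 1.5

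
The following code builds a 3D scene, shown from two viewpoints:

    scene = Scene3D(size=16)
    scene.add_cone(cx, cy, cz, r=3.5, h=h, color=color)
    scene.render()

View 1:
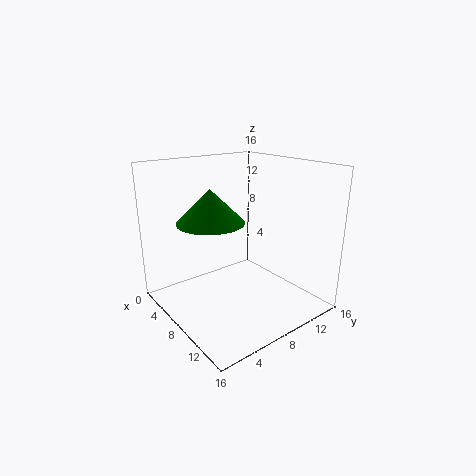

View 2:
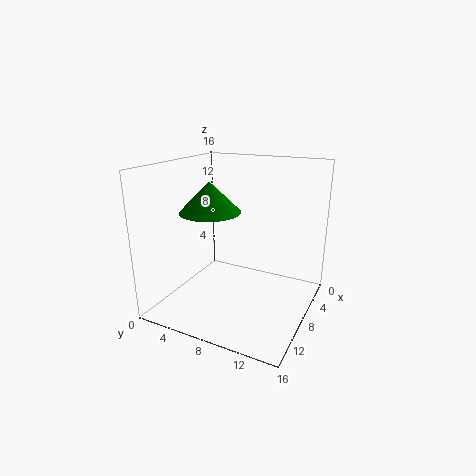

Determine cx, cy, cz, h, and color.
cx = 8, cy = 4.5, cz = 10.5, h = 3.5, color = 'green'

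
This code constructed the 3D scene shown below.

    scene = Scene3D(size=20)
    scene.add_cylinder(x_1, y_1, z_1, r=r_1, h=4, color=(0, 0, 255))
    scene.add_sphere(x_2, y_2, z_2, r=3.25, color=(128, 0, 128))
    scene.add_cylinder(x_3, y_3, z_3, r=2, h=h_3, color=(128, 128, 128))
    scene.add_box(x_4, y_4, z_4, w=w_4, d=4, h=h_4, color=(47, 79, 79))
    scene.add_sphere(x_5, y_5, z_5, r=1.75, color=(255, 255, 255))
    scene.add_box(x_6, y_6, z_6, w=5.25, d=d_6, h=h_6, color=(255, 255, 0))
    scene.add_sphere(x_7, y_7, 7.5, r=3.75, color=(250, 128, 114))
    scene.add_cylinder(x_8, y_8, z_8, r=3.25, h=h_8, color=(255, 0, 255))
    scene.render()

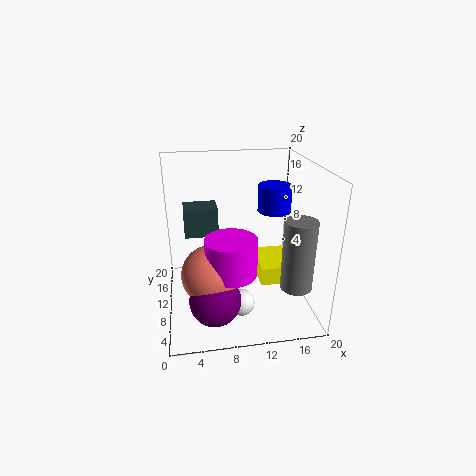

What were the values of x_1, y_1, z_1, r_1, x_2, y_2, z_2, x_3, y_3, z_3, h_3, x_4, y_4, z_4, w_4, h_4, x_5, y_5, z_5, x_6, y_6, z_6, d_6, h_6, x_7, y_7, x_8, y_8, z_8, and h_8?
x_1 = 16.25
y_1 = 14.25
z_1 = 12
r_1 = 2.5
x_2 = 6
y_2 = 3.5
z_2 = 4.75
x_3 = 16.25
y_3 = 3
z_3 = 6
h_3 = 9
x_4 = 2.75
y_4 = 11.5
z_4 = 9.75
w_4 = 4.75
h_4 = 4
x_5 = 9.5
y_5 = 4.5
z_5 = 3.25
x_6 = 13.5
y_6 = 9.5
z_6 = 2
d_6 = 7
h_6 = 2.75
x_7 = 5.75
y_7 = 5.25
x_8 = 8.25
y_8 = 4.75
z_8 = 7.75
h_8 = 4.75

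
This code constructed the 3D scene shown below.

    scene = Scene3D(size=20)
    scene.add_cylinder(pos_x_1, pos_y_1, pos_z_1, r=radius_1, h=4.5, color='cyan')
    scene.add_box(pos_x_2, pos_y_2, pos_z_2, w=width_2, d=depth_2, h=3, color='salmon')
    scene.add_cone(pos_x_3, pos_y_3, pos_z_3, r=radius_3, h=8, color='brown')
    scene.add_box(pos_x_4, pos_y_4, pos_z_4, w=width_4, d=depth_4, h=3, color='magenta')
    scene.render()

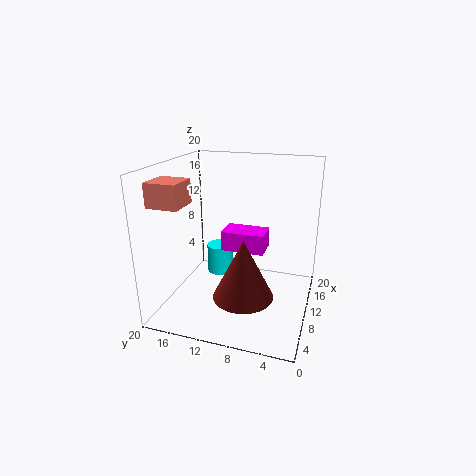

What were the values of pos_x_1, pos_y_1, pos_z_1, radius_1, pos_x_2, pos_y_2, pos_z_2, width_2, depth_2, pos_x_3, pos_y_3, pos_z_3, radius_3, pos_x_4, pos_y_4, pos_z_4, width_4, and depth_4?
pos_x_1 = 14.5, pos_y_1 = 14.5, pos_z_1 = 2, radius_1 = 2, pos_x_2 = 1.5, pos_y_2 = 14.5, pos_z_2 = 16, width_2 = 4, depth_2 = 4, pos_x_3 = 6, pos_y_3 = 8, pos_z_3 = 3.5, radius_3 = 4, pos_x_4 = 12.5, pos_y_4 = 7, pos_z_4 = 6.5, width_4 = 4, depth_4 = 6.5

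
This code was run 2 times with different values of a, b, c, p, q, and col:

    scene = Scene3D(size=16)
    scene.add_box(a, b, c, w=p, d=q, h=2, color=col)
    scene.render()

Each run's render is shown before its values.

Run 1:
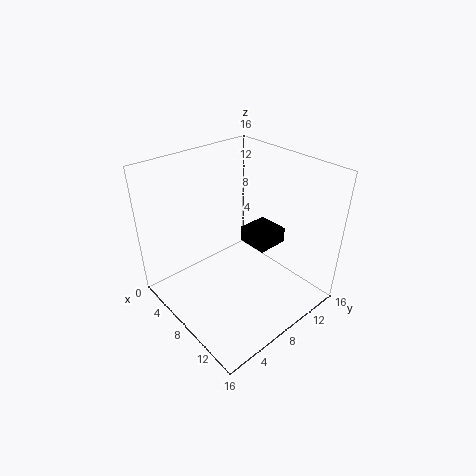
a = 4; b = 12; c = 4; p = 4; q = 4; col = 'black'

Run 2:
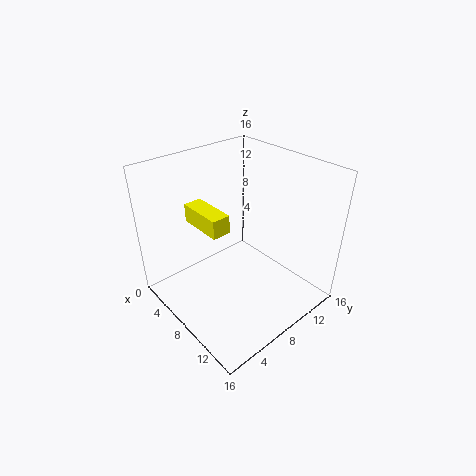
a = 4; b = 4; c = 10; p = 5; q = 2; col = 'yellow'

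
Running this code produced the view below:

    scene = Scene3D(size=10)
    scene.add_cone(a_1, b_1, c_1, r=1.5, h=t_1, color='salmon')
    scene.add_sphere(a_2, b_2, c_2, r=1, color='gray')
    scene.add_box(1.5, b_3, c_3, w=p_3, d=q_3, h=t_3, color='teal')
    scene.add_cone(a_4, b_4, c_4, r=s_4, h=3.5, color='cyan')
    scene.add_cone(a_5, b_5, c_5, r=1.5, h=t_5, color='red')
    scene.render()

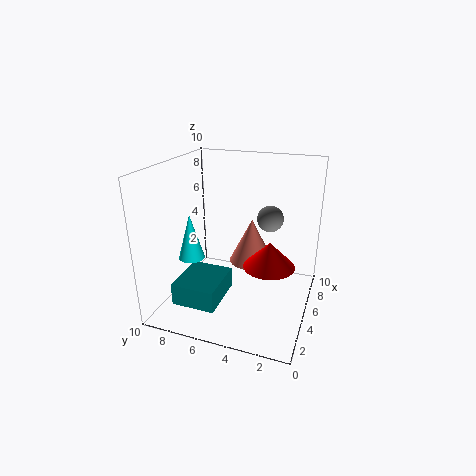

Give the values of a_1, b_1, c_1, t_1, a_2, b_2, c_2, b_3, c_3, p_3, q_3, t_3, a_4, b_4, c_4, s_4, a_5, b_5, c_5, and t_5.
a_1 = 5
b_1 = 4
c_1 = 3.5
t_1 = 3
a_2 = 8
b_2 = 3.5
c_2 = 5.5
b_3 = 5.5
c_3 = 1
p_3 = 3.5
q_3 = 3
t_3 = 1.5
a_4 = 5.5
b_4 = 9
c_4 = 2.5
s_4 = 1
a_5 = 2
b_5 = 2
c_5 = 5
t_5 = 1.5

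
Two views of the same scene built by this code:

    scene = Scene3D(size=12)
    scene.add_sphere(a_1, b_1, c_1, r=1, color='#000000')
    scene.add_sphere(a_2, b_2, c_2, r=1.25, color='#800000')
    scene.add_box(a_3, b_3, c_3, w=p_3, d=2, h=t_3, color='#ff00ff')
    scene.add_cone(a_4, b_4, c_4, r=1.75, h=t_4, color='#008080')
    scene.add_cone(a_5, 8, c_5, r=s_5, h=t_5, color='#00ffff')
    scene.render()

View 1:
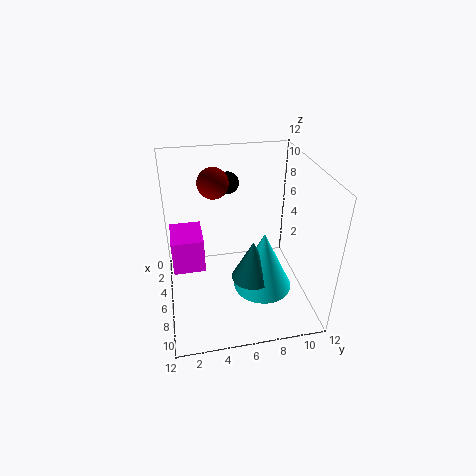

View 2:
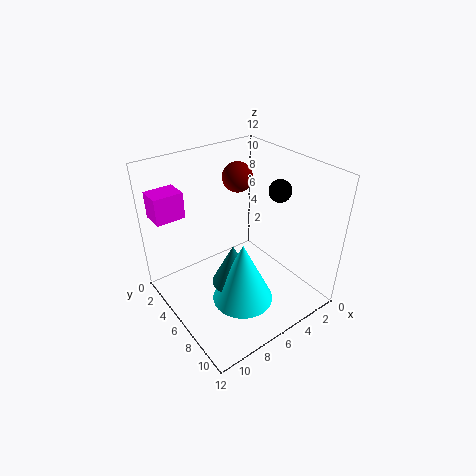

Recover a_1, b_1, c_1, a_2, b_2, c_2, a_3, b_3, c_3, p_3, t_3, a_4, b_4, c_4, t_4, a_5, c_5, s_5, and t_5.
a_1 = 1.5
b_1 = 6
c_1 = 9
a_2 = 4.75
b_2 = 4.25
c_2 = 10.5
a_3 = 9
b_3 = 0.75
c_3 = 7.5
p_3 = 2.5
t_3 = 2.25
a_4 = 7.25
b_4 = 7
c_4 = 2.75
t_4 = 3.5
a_5 = 7
c_5 = 1.5
s_5 = 2.5
t_5 = 5.25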